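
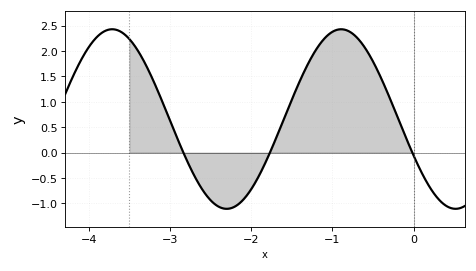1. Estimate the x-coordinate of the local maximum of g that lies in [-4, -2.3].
-3.71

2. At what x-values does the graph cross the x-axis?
-2.83, -1.77, -0.017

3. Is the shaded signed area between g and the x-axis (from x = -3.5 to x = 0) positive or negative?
positive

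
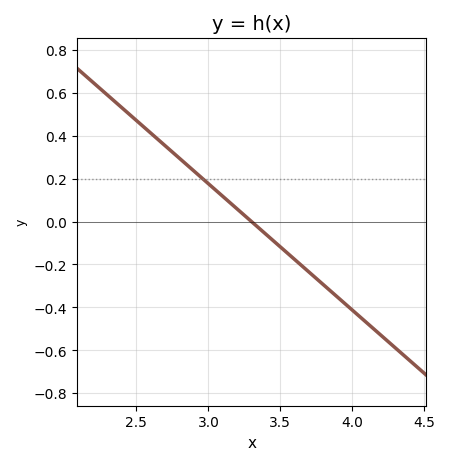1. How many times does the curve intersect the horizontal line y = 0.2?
1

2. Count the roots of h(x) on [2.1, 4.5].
1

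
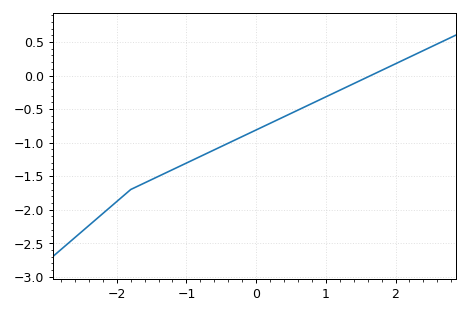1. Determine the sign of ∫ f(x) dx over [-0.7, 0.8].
negative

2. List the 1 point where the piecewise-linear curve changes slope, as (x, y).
(-1.8, -1.7)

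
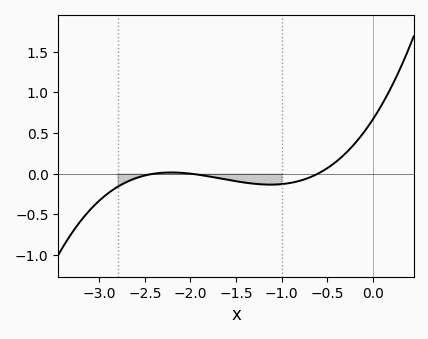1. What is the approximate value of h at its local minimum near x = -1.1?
-0.135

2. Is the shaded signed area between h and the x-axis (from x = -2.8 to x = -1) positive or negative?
negative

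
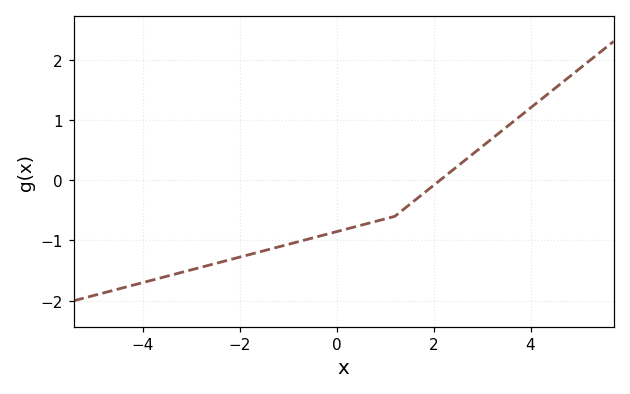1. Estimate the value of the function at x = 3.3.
0.7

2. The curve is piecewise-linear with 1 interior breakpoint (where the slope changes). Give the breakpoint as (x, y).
(1.2, -0.6)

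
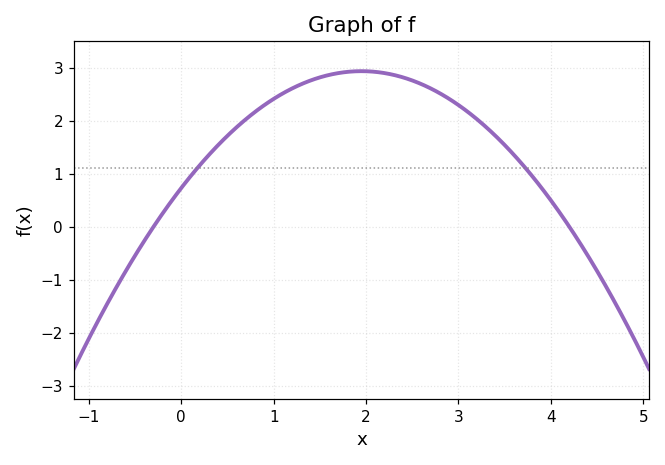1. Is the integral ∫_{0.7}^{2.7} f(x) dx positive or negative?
positive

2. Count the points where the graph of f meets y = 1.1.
2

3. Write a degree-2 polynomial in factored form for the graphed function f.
y = -0.58(x + 0.3)(x - 4.2)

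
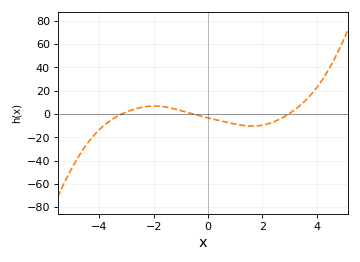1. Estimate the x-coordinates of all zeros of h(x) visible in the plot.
-3.2, -0.6, 3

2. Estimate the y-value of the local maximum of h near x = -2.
6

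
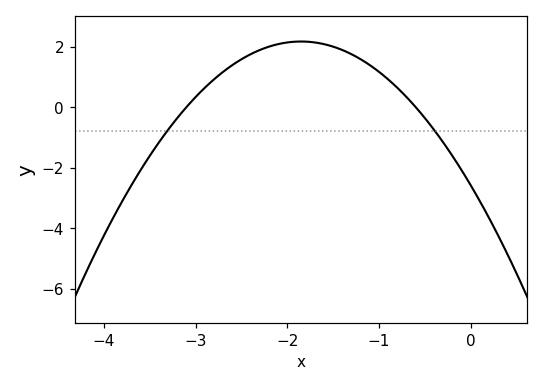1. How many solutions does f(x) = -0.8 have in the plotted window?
2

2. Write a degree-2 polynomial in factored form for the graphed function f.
y = -1.39(x + 3.1)(x + 0.6)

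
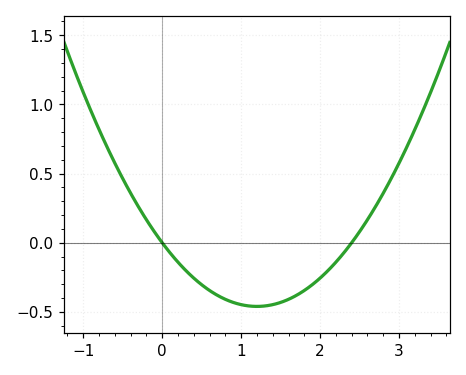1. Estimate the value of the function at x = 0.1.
-0.05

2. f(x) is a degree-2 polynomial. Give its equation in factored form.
y = 0.32(x - 0)(x - 2.4)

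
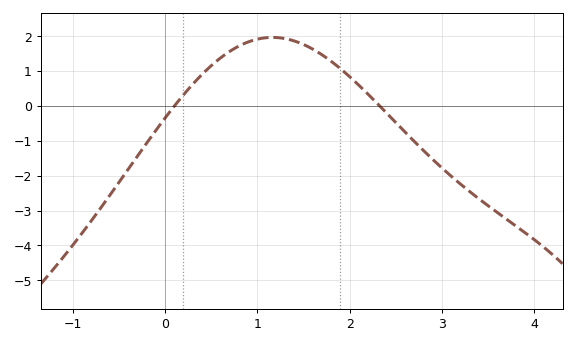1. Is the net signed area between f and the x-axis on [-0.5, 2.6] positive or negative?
positive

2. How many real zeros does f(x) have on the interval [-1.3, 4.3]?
2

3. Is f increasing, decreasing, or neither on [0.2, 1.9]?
neither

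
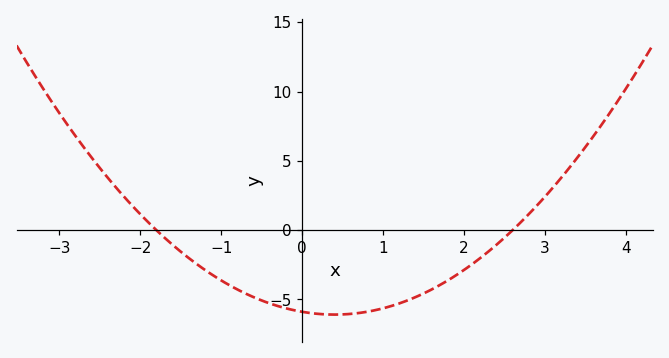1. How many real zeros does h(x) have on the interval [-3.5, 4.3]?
2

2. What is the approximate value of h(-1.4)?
-2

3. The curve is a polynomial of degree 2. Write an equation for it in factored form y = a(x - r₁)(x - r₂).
y = 1.26(x + 1.8)(x - 2.6)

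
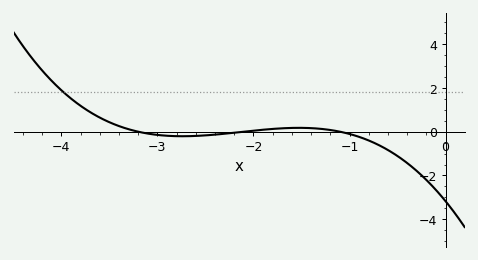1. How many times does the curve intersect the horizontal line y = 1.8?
1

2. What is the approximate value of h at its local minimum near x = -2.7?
-0.208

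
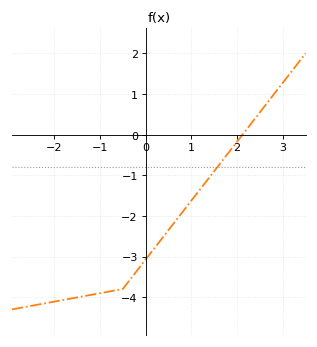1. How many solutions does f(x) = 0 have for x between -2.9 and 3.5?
1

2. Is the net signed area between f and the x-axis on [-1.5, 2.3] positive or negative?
negative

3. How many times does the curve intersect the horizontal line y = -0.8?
1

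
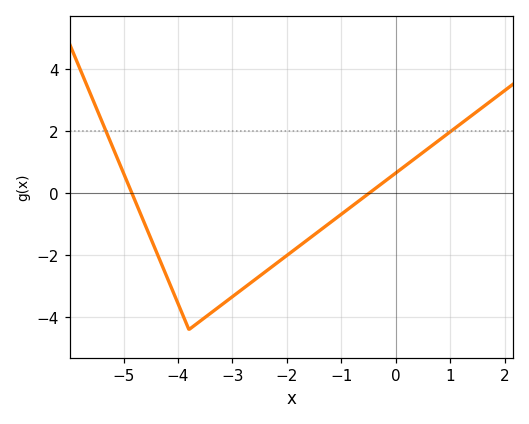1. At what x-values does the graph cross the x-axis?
-4.85, -0.49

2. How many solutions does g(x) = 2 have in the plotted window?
2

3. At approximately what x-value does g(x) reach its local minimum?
-3.8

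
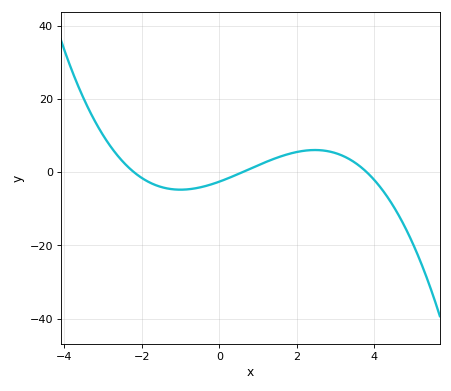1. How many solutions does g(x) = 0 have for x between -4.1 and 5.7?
3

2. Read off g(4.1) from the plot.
-4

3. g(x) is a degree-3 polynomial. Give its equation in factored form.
y = -0.52(x + 2.2)(x - 0.6)(x - 3.8)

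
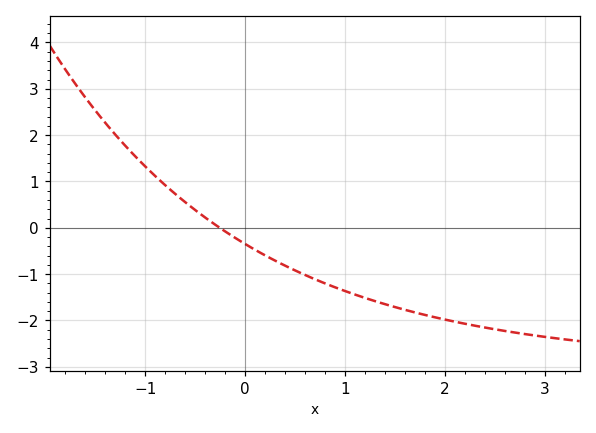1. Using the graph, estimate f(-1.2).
1.77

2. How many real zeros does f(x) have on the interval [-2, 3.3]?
1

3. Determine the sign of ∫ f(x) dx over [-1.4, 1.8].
negative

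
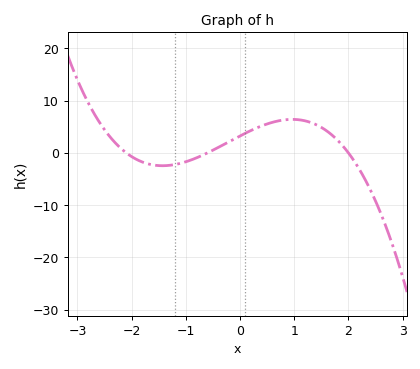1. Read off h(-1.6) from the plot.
-2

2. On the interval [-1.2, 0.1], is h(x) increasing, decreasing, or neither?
increasing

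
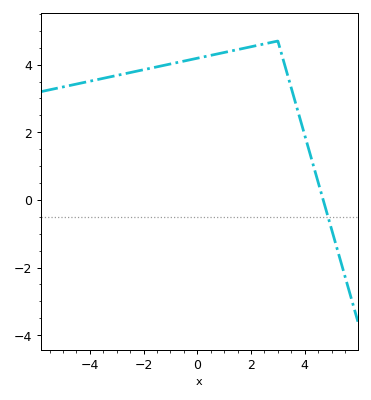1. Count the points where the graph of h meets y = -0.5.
1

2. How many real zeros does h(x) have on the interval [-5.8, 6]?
1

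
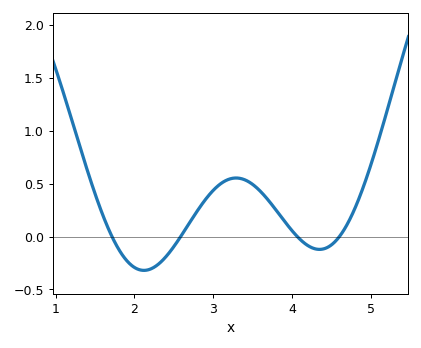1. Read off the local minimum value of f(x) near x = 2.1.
-0.3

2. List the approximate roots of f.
1.7, 2.6, 4.1, 4.6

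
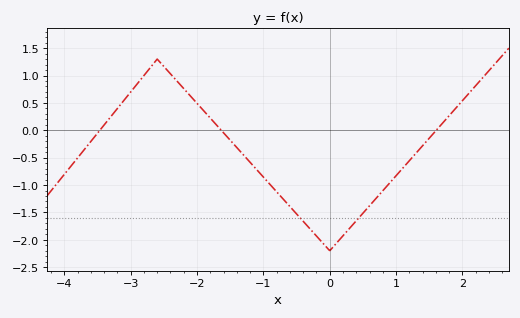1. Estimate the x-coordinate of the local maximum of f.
-2.6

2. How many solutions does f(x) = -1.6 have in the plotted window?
2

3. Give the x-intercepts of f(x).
-3.5, -1.6, 1.6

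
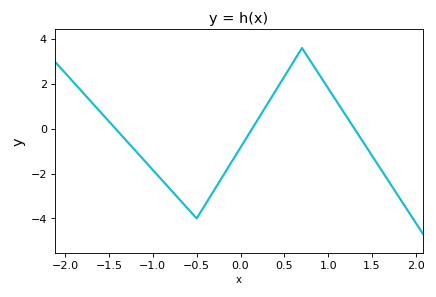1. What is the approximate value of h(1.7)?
-2.4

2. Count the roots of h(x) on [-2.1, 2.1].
3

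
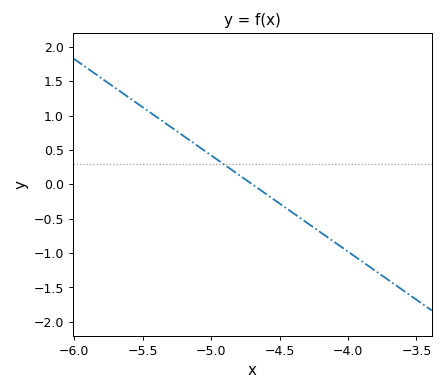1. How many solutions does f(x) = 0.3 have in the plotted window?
1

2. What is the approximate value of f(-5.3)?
0.84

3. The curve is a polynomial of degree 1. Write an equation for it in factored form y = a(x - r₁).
y = -1.4(x + 4.7)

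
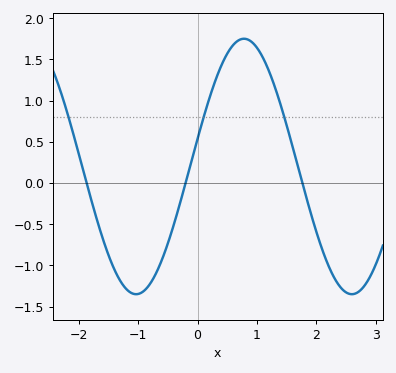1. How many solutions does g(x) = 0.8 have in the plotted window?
3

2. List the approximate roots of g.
-1.9, -0.2, 1.8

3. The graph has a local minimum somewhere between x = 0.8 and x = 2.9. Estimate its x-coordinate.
2.6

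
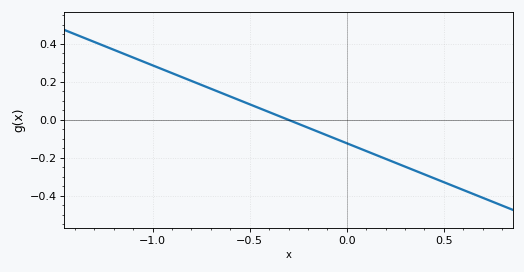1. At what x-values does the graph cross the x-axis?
-0.3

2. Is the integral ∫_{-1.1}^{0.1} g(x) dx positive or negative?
positive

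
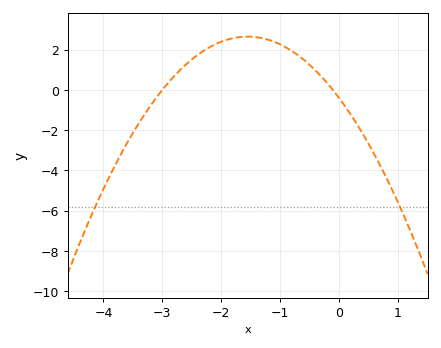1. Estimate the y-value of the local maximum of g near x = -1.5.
2.65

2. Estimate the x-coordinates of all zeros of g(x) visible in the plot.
-3, -0.1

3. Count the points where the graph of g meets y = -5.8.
2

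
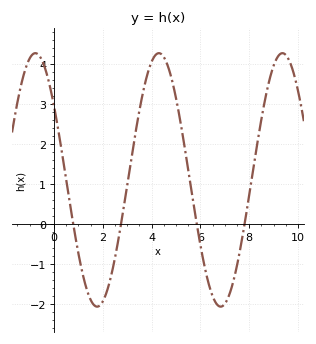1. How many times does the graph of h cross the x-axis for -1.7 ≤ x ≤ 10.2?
4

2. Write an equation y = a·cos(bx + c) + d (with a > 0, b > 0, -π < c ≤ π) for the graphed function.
y = 3.17cos(1.2x + 0.95) + 1.11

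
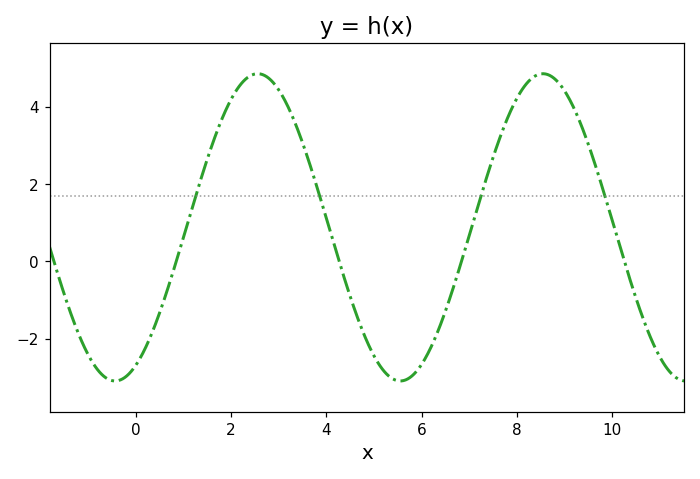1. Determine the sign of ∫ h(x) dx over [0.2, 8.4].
positive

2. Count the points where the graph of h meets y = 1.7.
4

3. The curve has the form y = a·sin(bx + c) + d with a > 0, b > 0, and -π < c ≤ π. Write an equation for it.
y = 3.97sin(1.1x - 1.1) + 0.88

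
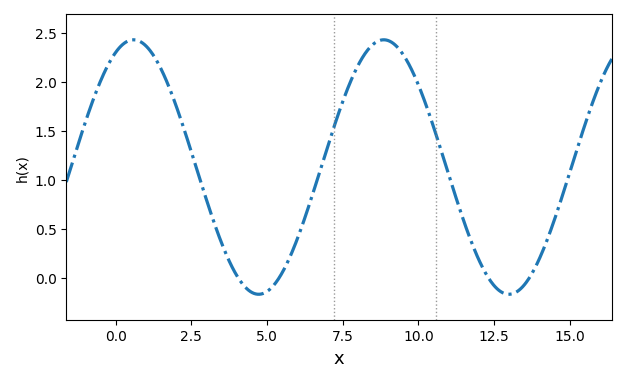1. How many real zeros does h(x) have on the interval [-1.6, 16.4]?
4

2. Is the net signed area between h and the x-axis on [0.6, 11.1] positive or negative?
positive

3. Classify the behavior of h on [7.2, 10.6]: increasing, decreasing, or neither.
neither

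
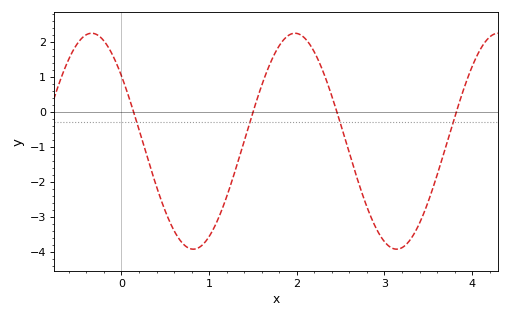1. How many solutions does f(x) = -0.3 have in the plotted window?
4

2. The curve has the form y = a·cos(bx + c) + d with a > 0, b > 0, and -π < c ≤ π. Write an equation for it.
y = 3.09cos(2.7x + 0.92) - 0.84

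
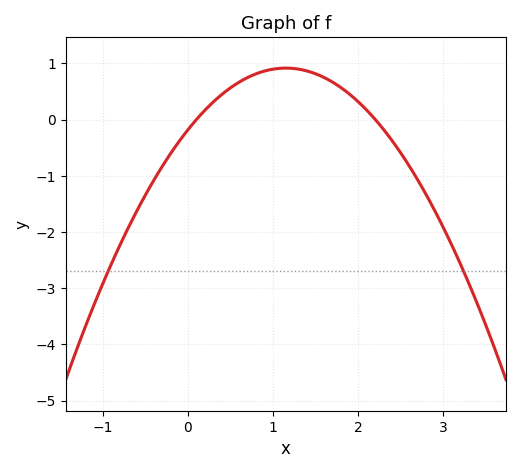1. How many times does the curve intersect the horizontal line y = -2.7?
2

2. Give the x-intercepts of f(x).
0.1, 2.2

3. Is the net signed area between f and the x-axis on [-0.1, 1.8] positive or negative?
positive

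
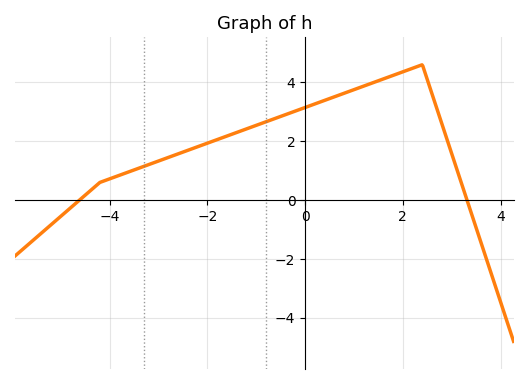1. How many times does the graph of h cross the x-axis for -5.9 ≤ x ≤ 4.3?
2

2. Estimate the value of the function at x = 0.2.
3.27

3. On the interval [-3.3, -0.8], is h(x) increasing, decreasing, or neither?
increasing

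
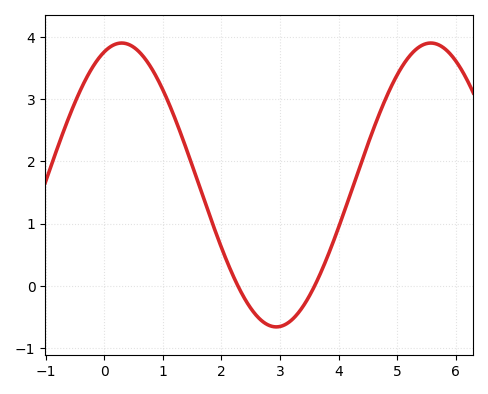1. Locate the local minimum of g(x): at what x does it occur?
2.9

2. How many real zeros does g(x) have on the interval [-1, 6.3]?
2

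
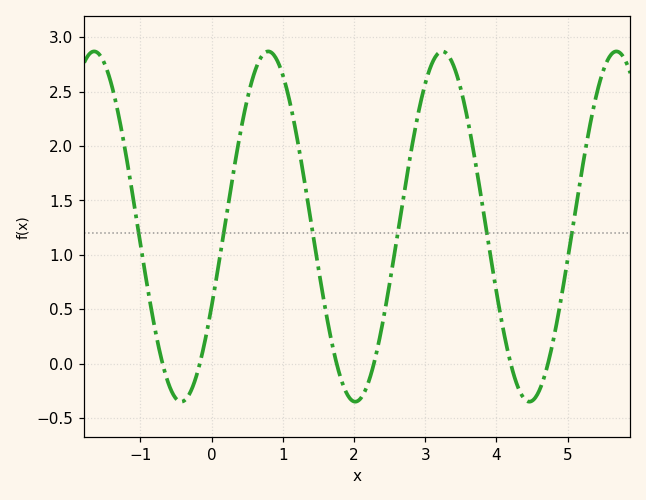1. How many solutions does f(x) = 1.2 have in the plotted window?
6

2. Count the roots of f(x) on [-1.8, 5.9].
6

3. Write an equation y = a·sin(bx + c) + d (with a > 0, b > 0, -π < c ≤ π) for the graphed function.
y = 1.61sin(2.57x - 0.472) + 1.26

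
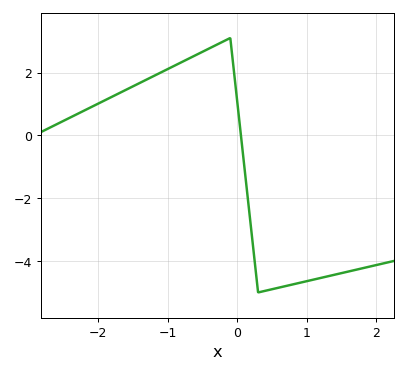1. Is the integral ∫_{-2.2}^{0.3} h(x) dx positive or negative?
positive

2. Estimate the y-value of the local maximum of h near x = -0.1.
3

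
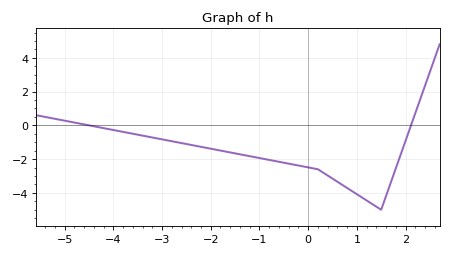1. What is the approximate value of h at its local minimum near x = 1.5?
-5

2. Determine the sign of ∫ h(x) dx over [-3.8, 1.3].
negative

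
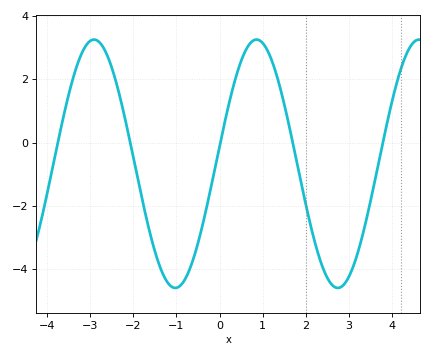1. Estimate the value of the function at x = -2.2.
0.8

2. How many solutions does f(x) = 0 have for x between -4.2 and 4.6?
5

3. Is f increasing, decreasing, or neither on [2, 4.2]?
neither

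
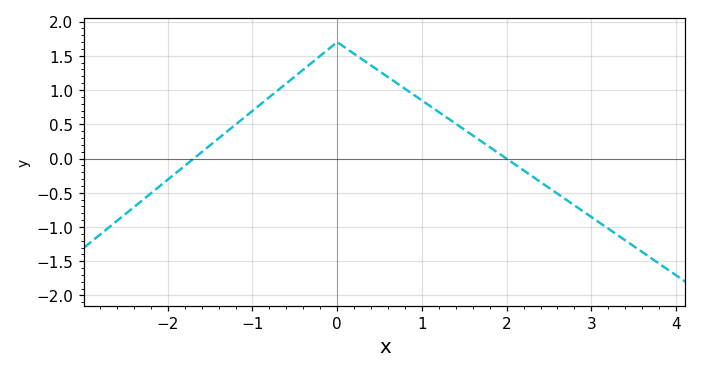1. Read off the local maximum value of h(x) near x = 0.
1.7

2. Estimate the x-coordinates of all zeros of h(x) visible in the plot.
-1.69, 2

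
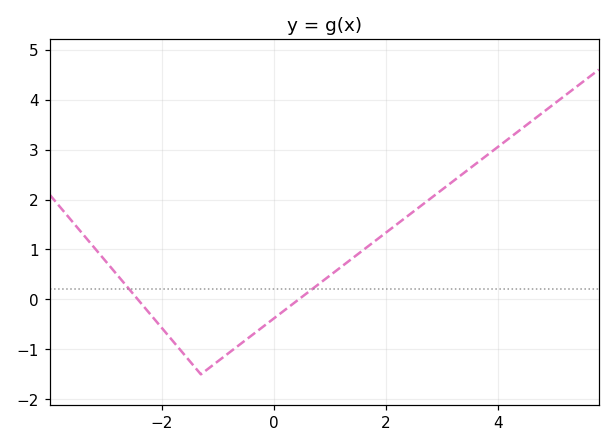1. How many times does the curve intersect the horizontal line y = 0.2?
2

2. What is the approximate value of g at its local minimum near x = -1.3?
-1.5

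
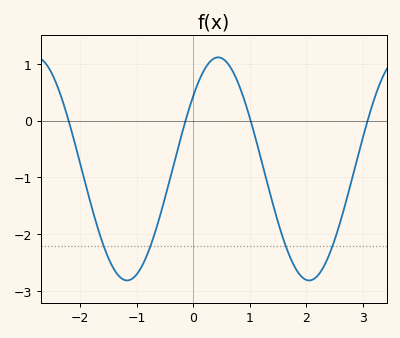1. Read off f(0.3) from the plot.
1.04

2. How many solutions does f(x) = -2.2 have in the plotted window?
4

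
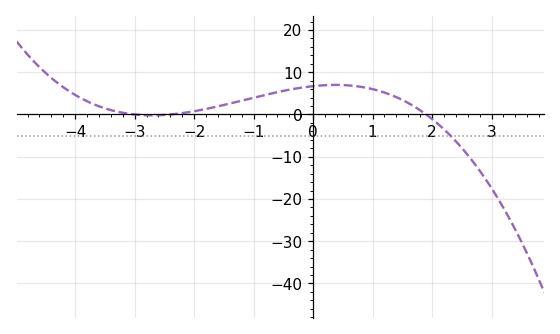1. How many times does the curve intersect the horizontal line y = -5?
1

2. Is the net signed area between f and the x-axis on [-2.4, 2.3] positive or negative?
positive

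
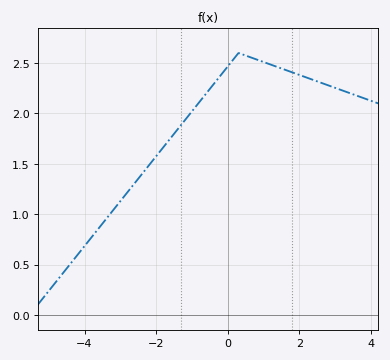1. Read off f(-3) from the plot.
1.13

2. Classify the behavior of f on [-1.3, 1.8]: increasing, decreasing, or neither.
neither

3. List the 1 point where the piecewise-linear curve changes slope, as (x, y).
(0.3, 2.6)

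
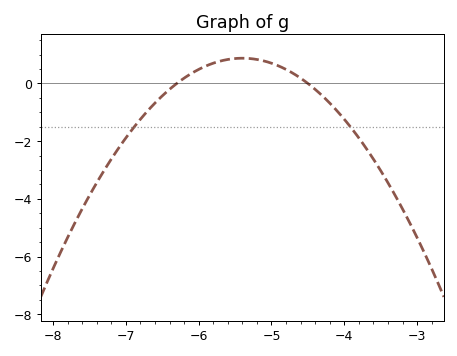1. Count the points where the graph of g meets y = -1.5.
2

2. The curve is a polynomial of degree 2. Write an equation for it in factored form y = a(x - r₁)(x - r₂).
y = -1.08(x + 6.3)(x + 4.5)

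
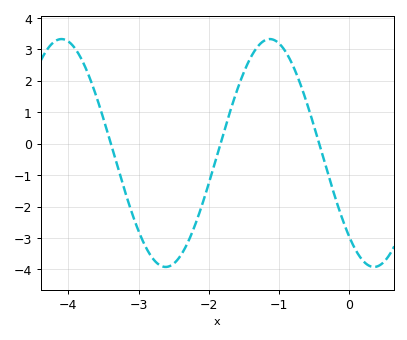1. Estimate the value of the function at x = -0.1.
-2.4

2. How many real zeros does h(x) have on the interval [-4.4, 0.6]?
3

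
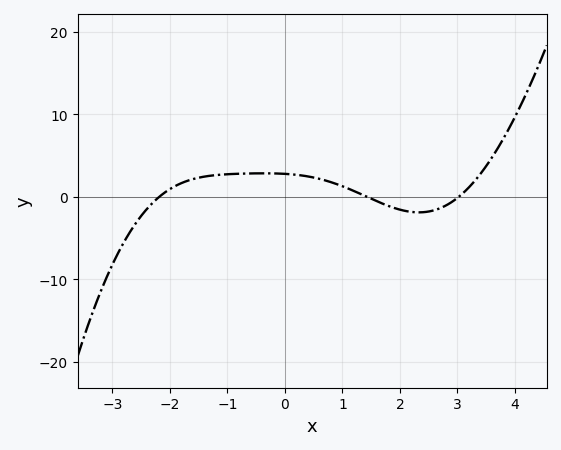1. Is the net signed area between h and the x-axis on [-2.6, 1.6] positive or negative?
positive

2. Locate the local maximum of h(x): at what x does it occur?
-0.37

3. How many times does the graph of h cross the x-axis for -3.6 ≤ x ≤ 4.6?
3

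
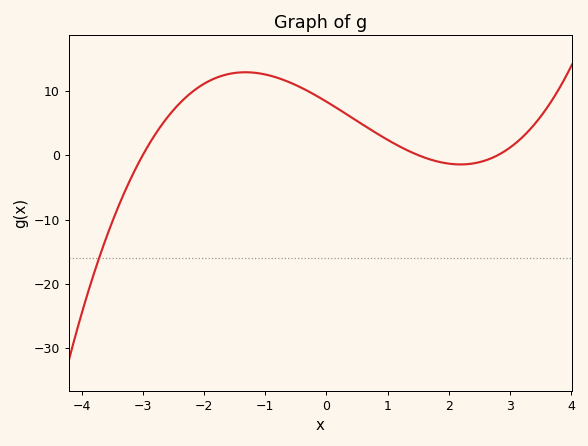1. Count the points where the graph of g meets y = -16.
1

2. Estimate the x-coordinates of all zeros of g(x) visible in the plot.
-3, 1.6, 2.8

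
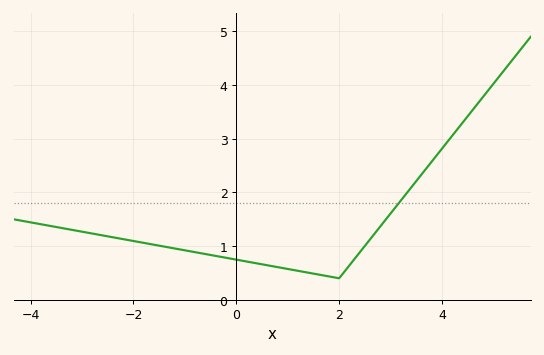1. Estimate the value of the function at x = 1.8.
0.4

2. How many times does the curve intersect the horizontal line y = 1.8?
1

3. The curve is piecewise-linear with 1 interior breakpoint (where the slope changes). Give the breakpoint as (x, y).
(2, 0.4)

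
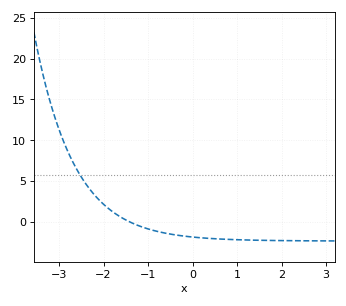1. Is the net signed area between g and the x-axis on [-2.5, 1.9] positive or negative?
negative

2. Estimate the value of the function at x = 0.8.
-2.17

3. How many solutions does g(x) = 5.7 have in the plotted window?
1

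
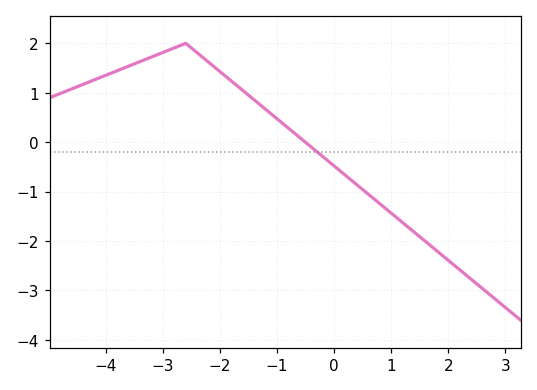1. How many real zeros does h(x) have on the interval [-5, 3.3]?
1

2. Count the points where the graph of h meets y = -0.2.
1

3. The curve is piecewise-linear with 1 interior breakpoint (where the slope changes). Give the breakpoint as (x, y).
(-2.6, 2)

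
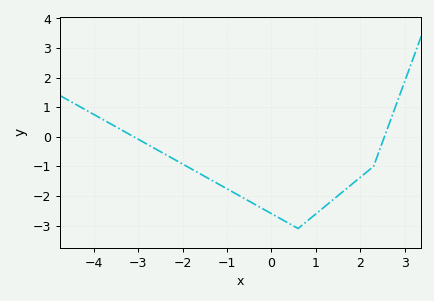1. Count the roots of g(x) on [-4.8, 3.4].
2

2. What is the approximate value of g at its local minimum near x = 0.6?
-3.1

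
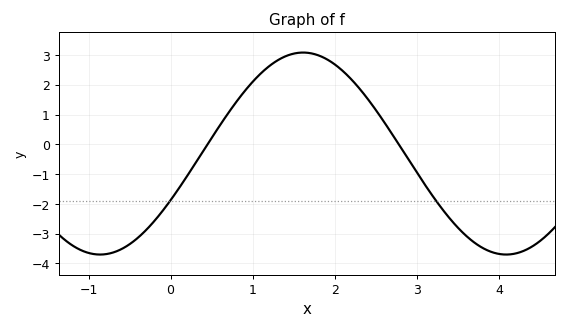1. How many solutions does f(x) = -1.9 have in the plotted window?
2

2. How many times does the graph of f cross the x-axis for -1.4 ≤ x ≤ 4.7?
2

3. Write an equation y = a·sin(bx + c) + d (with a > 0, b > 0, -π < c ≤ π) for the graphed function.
y = 3.39sin(1.27x - 0.48) - 0.31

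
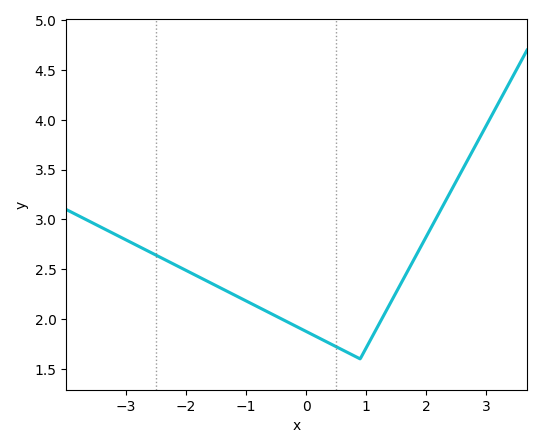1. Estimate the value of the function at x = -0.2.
1.95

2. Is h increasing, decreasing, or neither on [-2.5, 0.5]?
decreasing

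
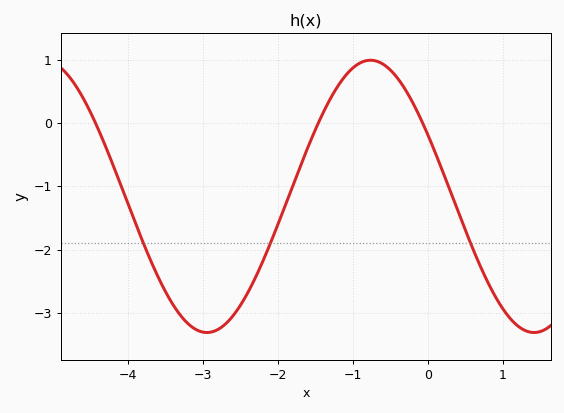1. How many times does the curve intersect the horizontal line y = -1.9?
3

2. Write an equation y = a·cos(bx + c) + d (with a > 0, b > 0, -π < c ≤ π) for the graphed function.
y = 2.15cos(1.44x + 1.1) - 1.16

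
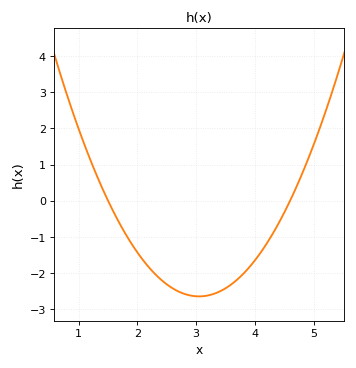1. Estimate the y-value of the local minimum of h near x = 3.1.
-2.6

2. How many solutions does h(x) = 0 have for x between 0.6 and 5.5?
2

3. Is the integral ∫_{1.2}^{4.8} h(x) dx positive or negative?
negative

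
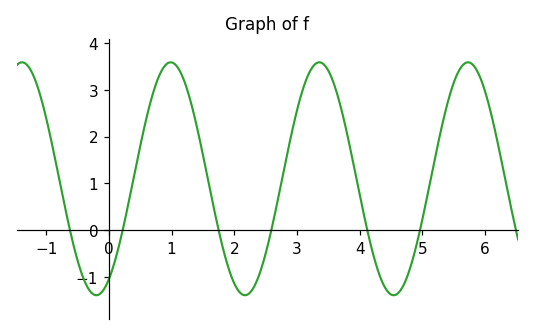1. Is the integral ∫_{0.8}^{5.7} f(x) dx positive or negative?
positive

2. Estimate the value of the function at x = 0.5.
1.8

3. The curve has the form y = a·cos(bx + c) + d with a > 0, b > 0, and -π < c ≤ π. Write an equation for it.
y = 2.49cos(2.65x - 2.61) + 1.1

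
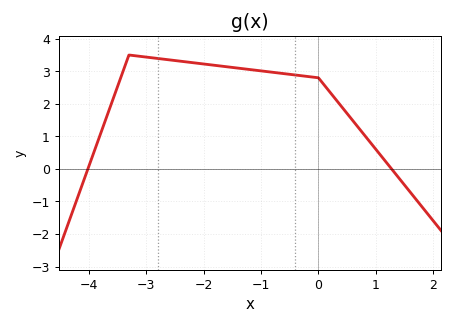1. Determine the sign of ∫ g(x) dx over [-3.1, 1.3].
positive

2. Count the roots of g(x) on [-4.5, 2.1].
2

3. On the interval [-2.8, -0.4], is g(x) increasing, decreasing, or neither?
decreasing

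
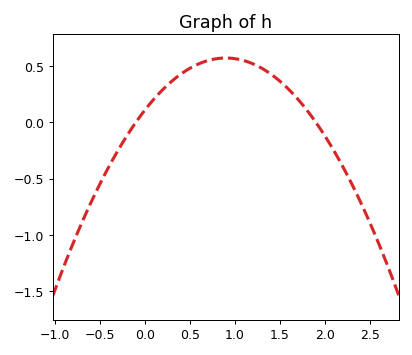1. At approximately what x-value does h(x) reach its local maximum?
0.9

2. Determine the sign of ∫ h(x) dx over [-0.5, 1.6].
positive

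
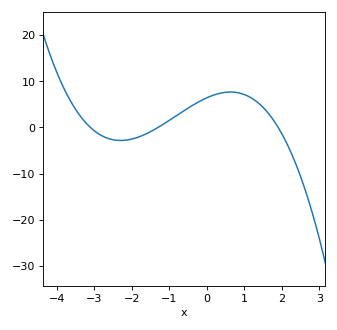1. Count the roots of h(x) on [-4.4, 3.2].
3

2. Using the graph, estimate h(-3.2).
1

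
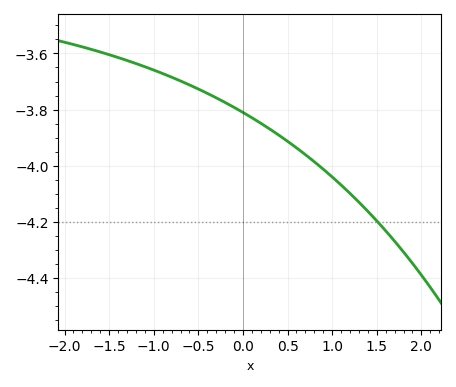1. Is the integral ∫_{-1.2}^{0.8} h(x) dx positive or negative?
negative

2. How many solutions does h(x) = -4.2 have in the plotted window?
1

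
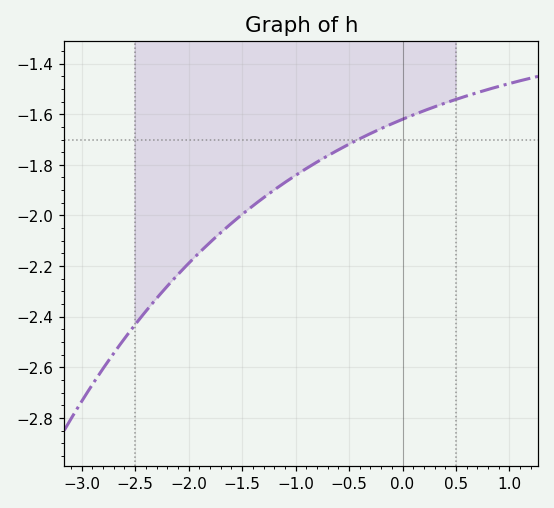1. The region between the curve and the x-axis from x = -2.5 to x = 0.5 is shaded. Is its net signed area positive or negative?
negative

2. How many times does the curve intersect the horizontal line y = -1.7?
1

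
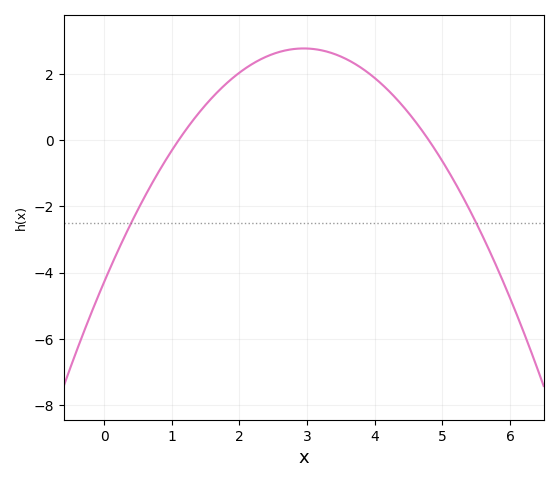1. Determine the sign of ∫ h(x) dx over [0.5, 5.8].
positive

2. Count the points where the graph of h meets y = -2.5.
2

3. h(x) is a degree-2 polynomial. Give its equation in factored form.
y = -0.81(x - 1.1)(x - 4.8)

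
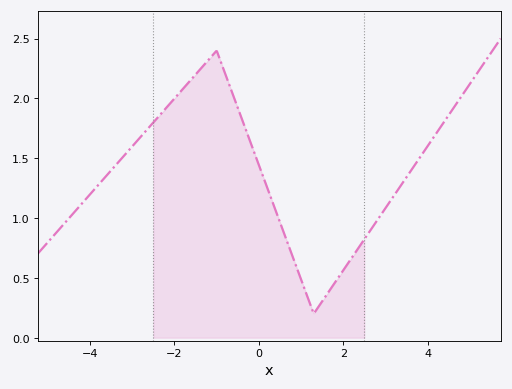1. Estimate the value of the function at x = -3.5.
1.4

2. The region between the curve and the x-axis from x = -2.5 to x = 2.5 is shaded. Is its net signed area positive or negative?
positive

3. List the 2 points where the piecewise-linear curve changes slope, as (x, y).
(-1, 2.4); (1.3, 0.2)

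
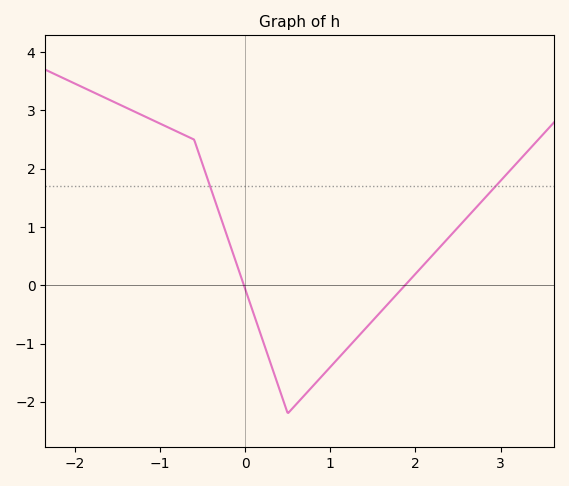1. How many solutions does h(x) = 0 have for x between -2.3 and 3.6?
2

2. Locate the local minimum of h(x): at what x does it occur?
0.5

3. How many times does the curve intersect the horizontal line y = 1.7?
2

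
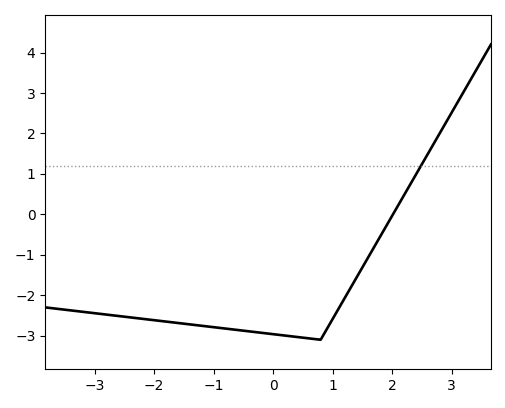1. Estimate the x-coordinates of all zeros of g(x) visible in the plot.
2.02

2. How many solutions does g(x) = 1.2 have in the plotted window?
1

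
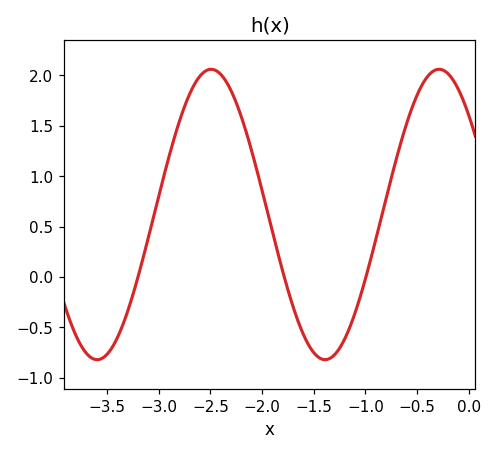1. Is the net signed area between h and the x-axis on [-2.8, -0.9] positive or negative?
positive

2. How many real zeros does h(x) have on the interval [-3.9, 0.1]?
3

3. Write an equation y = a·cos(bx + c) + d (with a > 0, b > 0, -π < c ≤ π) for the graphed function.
y = 1.44cos(2.85x + 0.822) + 0.62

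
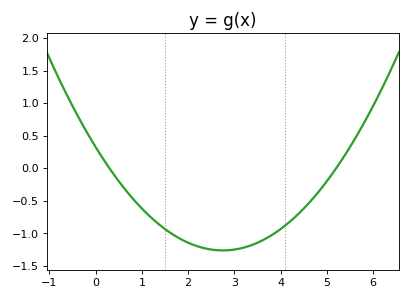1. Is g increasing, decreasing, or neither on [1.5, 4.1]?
neither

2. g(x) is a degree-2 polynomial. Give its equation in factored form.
y = 0.21(x - 0.3)(x - 5.2)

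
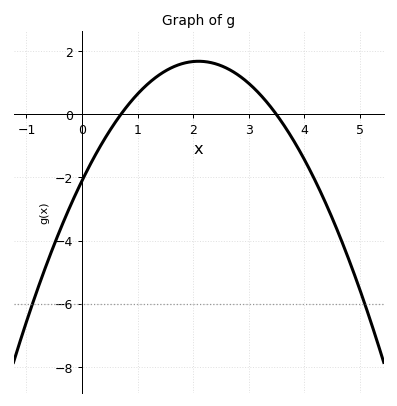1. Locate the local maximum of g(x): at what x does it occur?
2.1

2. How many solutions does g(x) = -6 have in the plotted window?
2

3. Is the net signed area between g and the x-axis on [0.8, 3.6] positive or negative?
positive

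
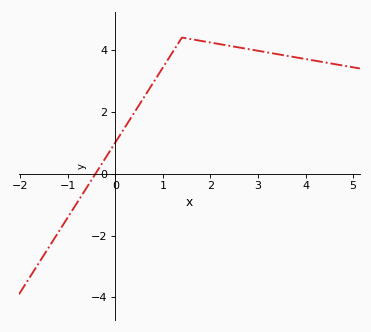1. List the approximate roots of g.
-0.4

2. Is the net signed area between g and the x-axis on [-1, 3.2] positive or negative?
positive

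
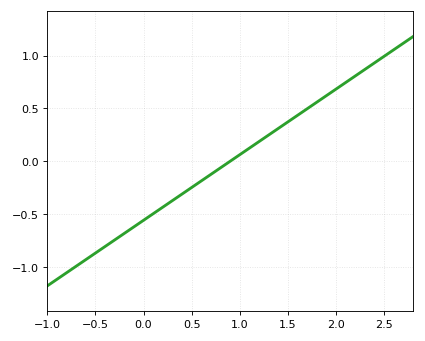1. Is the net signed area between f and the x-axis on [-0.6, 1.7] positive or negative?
negative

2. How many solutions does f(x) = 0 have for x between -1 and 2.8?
1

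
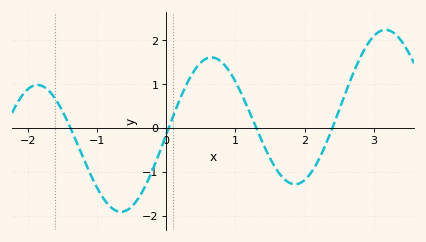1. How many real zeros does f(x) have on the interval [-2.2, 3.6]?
4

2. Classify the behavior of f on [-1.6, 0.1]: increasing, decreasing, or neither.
neither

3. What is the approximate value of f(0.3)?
1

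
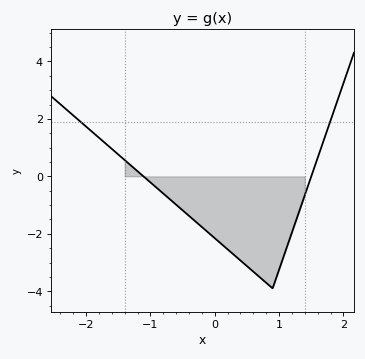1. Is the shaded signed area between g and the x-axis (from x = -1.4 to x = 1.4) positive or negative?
negative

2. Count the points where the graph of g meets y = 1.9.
2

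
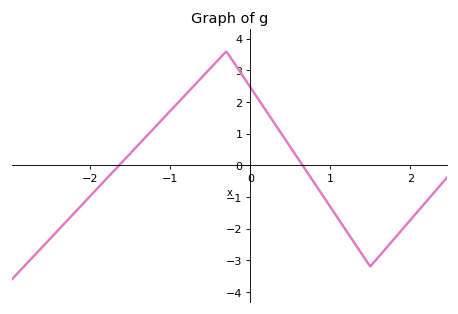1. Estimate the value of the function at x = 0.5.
0.6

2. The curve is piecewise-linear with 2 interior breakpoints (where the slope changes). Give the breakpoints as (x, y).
(-0.3, 3.6); (1.5, -3.2)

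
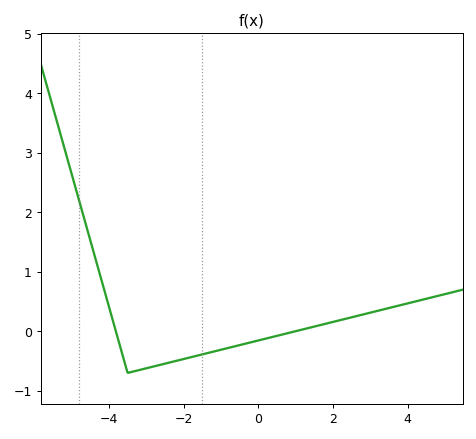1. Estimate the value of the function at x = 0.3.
-0.1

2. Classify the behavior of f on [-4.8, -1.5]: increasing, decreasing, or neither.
neither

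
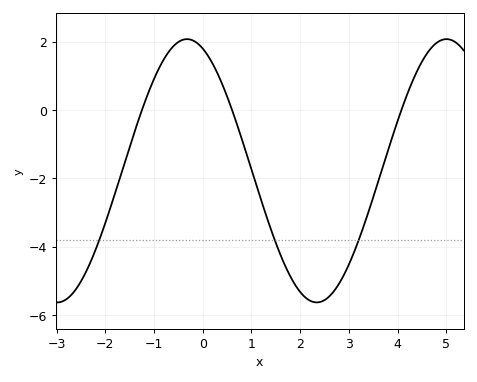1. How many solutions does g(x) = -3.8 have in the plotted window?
3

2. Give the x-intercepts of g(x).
-1.25, 0.601, 4.08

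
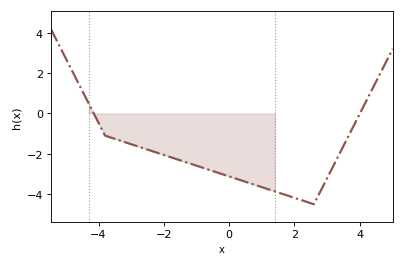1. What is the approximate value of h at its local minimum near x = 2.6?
-4.4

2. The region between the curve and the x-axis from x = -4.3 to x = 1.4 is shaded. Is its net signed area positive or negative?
negative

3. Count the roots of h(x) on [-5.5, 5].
2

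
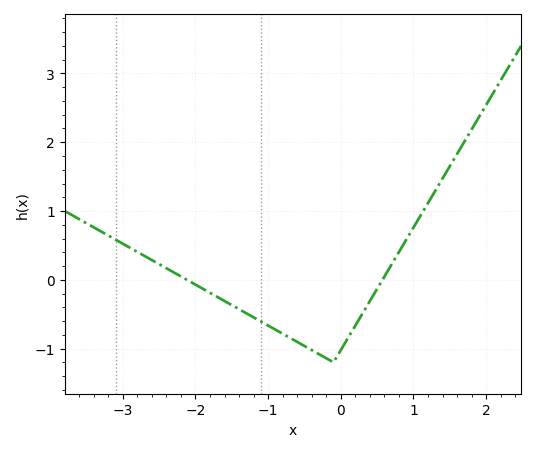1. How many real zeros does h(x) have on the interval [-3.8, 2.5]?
2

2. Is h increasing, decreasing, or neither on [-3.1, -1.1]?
decreasing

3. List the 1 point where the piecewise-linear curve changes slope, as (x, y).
(-0.1, -1.2)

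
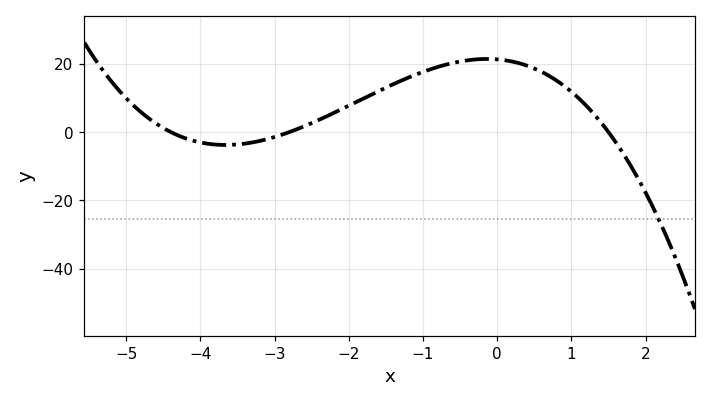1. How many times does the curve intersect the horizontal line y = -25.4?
1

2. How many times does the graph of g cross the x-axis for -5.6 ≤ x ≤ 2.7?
3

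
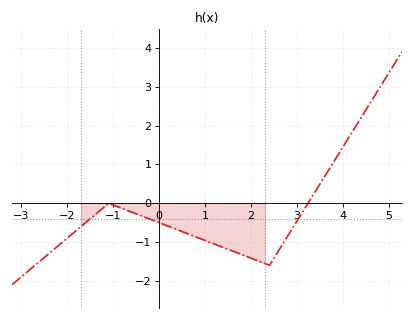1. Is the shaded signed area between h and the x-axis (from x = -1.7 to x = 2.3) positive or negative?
negative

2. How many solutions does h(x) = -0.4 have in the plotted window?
3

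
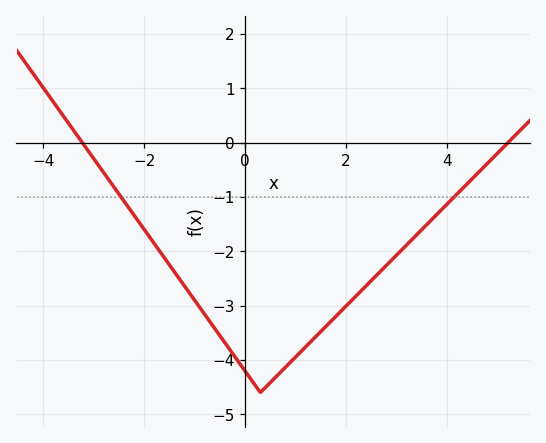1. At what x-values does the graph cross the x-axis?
-3.2, 5.2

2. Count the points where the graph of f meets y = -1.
2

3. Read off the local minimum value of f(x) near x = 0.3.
-4.6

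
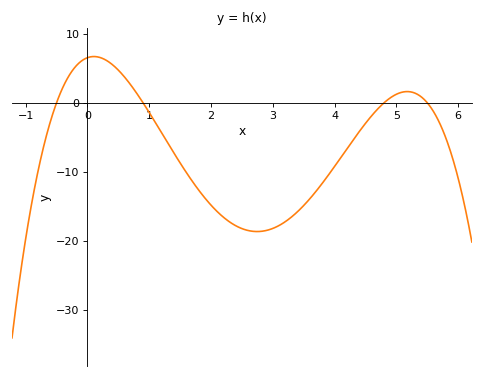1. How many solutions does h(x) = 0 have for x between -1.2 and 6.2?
4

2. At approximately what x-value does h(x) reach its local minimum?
2.7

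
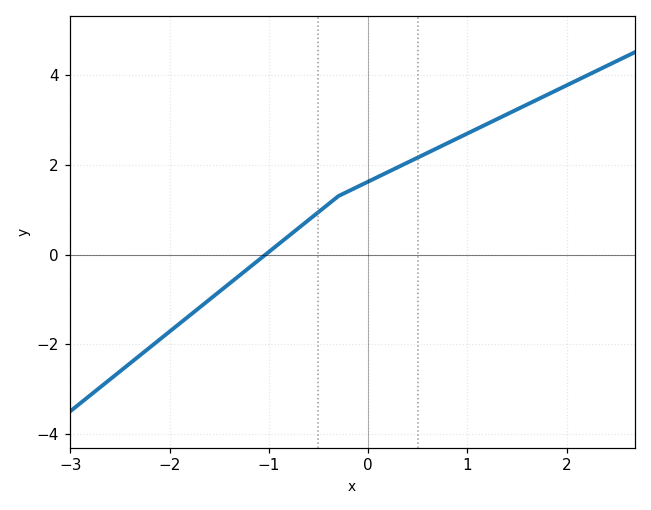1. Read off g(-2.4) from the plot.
-2.4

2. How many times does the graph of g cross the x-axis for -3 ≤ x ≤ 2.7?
1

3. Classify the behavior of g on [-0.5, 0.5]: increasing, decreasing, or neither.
increasing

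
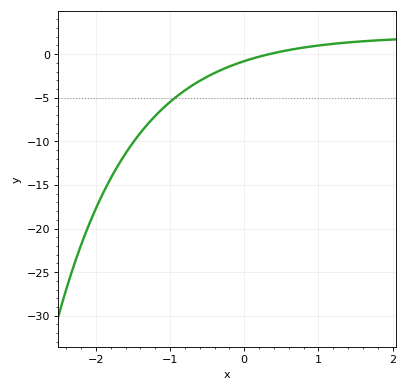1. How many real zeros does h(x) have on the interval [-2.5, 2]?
1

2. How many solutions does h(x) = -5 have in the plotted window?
1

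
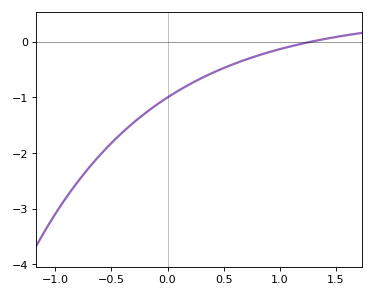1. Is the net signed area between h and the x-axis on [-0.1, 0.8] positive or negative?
negative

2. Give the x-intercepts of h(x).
1.3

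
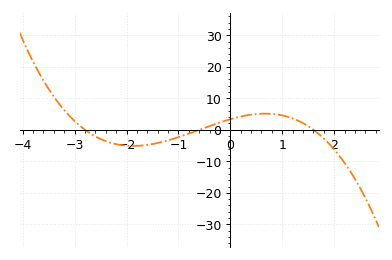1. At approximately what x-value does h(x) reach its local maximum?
0.67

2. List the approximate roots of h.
-2.8, -0.6, 1.6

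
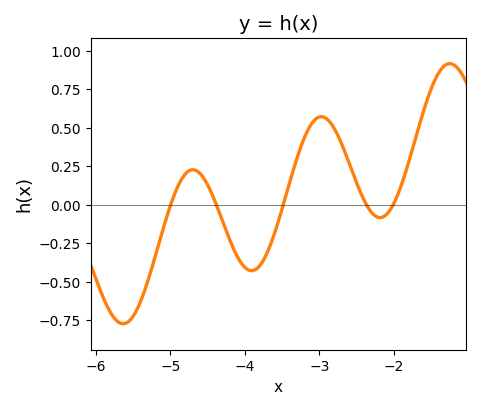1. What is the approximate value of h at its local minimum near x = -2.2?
-0.08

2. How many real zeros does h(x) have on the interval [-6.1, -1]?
5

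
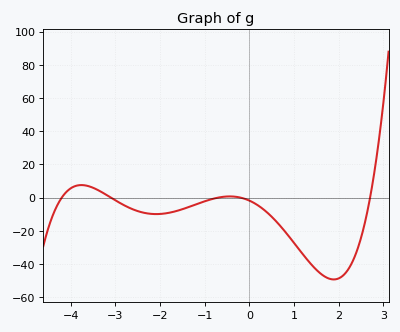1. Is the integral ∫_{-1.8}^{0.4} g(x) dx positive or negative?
negative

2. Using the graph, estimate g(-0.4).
0.706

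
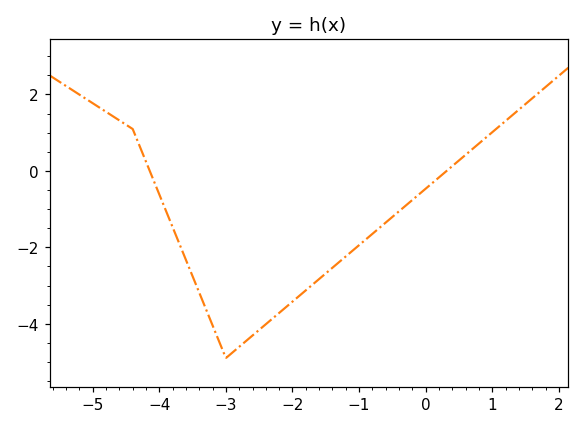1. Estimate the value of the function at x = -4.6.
1.4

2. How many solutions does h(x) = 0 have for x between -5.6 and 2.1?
2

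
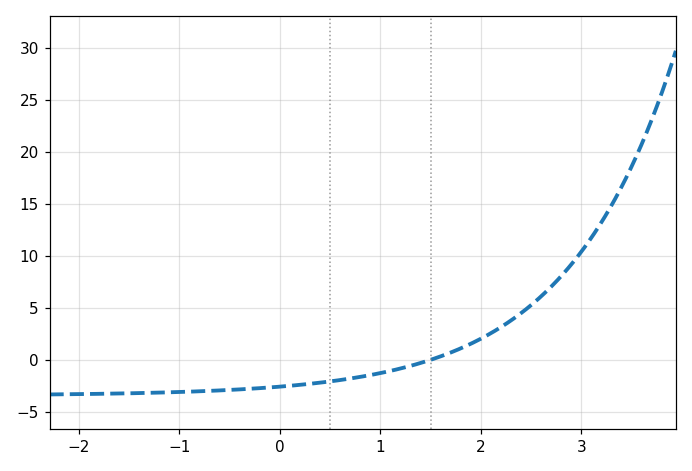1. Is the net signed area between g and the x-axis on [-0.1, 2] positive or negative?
negative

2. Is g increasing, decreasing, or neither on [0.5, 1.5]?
increasing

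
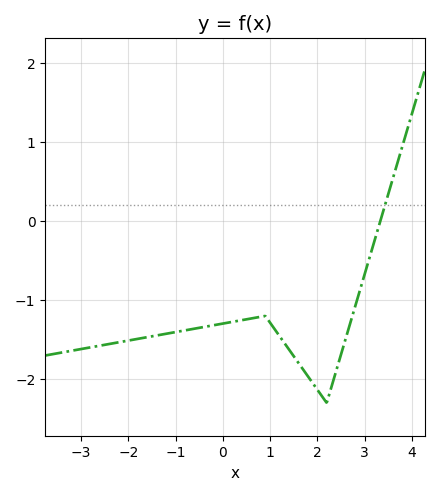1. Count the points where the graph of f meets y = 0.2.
1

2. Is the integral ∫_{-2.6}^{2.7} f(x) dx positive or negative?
negative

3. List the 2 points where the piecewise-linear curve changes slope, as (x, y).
(0.9, -1.2); (2.2, -2.3)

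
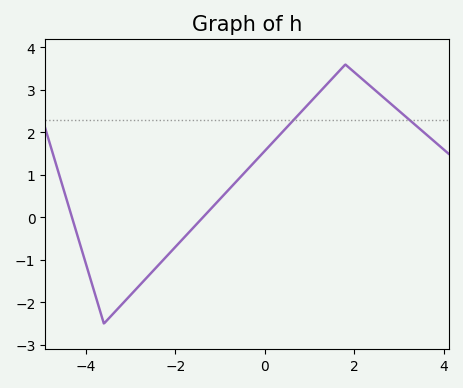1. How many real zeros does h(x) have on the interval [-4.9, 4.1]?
2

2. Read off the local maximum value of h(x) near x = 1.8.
3.6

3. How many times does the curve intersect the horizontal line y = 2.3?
2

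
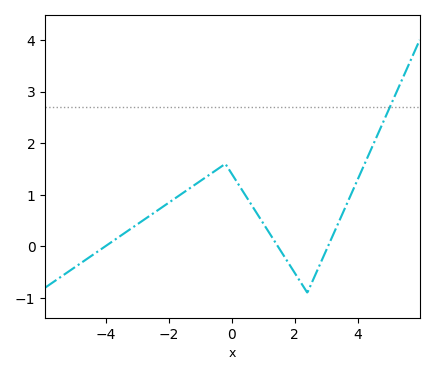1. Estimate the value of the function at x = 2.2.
-0.7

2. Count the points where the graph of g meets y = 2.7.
1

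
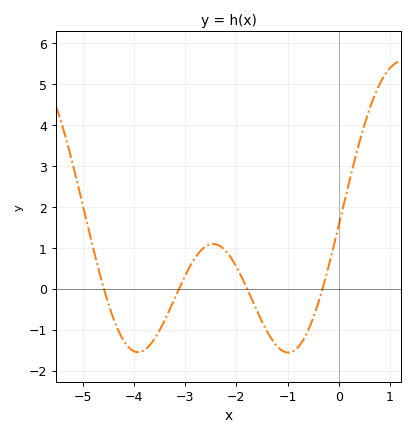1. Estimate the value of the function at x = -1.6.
-0.53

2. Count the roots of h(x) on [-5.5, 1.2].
4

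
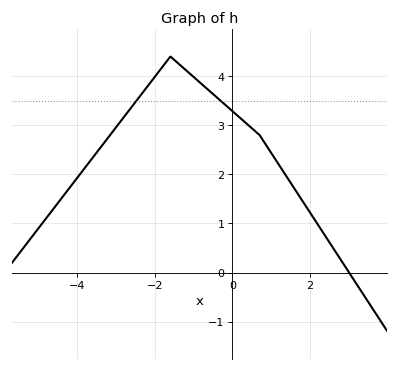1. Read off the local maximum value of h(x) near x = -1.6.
4.4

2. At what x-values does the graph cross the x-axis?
3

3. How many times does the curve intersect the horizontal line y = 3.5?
2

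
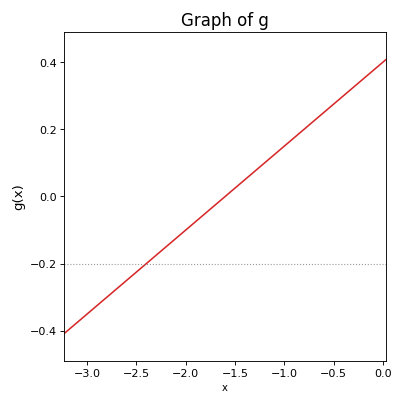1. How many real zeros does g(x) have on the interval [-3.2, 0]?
1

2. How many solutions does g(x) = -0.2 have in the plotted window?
1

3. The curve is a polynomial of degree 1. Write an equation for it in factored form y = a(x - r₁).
y = 0.25(x + 1.6)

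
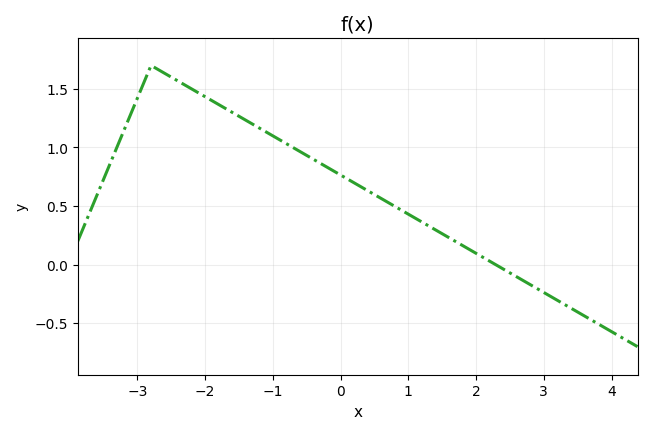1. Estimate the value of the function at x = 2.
0.1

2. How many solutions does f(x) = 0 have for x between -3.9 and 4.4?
1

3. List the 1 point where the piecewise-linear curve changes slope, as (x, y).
(-2.8, 1.7)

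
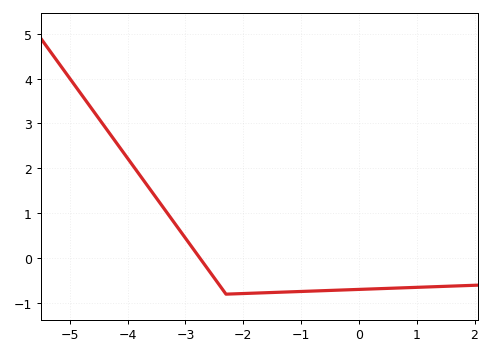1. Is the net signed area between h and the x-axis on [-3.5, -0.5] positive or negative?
negative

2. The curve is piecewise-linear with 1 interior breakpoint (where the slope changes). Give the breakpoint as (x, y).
(-2.3, -0.8)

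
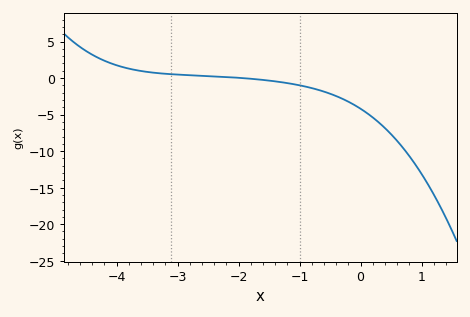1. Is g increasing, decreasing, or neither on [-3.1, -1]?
decreasing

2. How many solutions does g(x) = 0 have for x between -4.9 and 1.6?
1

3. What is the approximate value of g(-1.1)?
-1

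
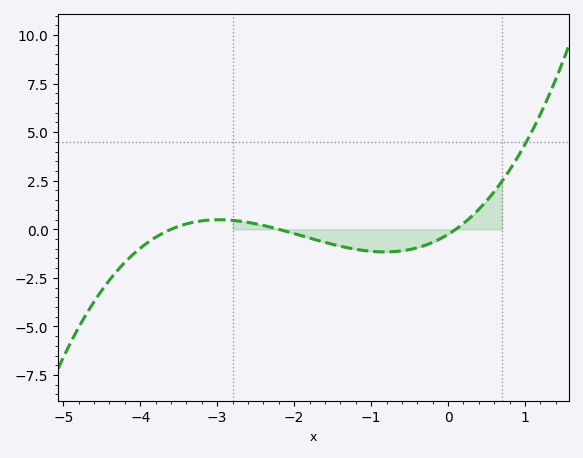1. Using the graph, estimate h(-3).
0.491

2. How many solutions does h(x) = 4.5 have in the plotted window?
1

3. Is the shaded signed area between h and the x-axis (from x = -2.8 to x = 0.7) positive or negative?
negative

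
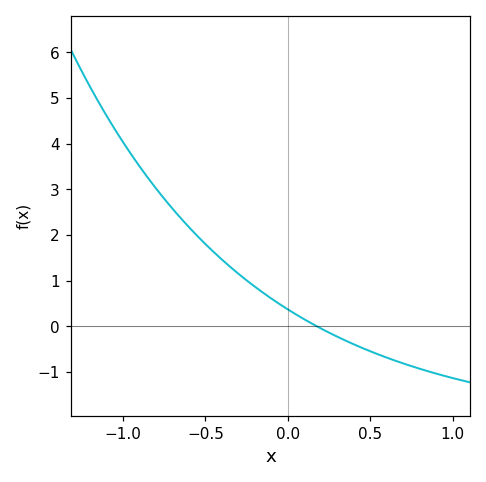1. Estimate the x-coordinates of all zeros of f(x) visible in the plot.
0.176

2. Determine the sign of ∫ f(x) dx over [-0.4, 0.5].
positive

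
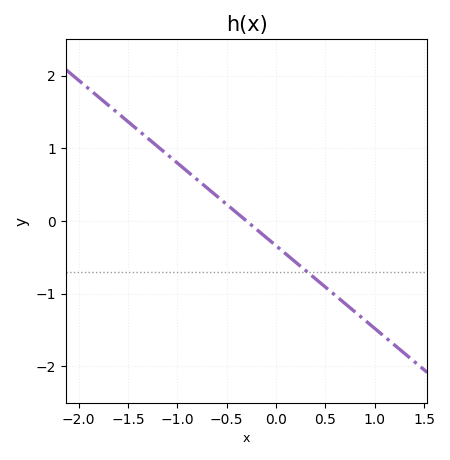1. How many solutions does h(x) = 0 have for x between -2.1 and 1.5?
1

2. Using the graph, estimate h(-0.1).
-0.228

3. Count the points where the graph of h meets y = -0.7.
1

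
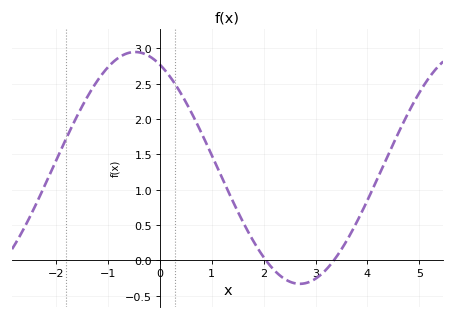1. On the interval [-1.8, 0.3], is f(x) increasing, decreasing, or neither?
neither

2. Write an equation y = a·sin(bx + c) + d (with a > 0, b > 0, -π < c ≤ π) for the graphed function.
y = 1.64sin(0.99x + 2.04) + 1.31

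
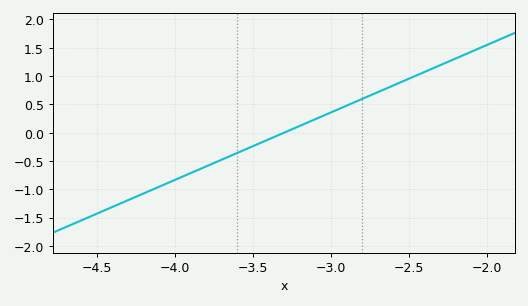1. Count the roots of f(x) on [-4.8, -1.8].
1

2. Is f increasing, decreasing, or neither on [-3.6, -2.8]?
increasing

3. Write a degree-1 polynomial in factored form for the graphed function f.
y = 1.19(x + 3.3)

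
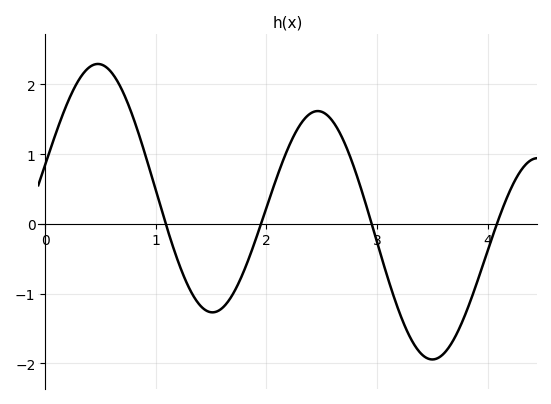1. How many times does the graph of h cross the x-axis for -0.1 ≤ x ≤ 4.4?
4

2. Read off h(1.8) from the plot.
-0.7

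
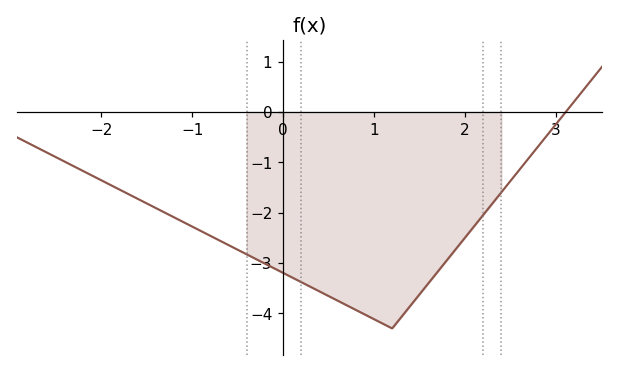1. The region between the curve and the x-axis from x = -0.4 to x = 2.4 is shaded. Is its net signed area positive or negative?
negative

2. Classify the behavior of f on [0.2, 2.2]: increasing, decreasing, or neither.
neither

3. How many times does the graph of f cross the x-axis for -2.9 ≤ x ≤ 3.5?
1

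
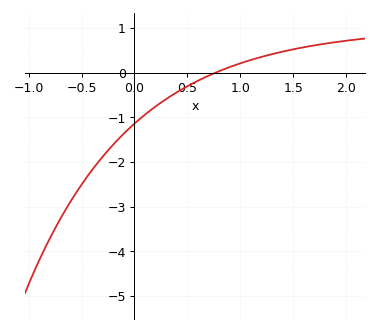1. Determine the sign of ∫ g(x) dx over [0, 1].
negative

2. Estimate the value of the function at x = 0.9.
0.1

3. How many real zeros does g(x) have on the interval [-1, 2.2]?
1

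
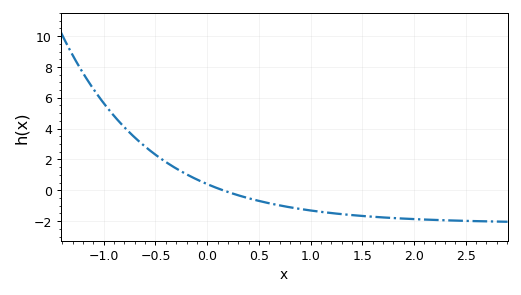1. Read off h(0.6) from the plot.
-0.843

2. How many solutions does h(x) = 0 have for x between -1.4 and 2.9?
1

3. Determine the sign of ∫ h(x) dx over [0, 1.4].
negative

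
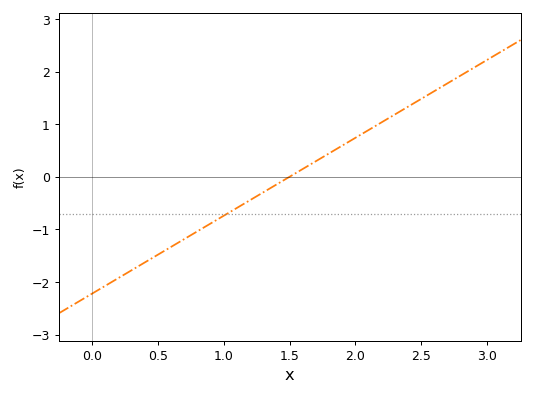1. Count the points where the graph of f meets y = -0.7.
1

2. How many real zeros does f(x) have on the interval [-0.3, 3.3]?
1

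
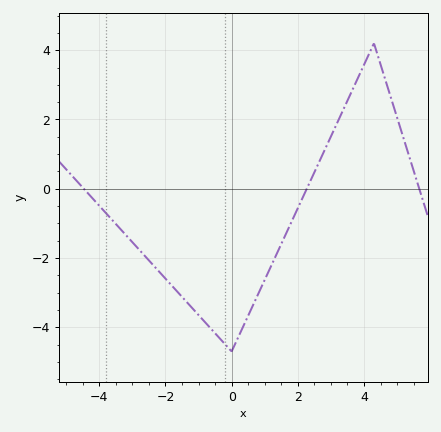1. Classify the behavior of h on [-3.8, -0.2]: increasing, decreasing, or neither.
decreasing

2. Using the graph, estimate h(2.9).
1.4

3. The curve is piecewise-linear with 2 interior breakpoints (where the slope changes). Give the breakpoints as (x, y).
(0, -4.7); (4.3, 4.2)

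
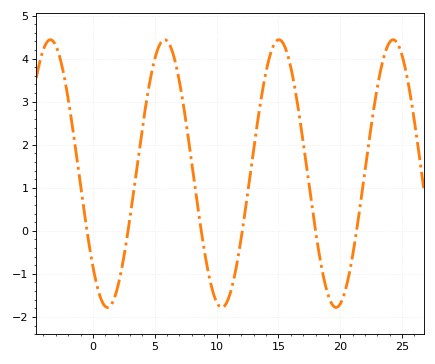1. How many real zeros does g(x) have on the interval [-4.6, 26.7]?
6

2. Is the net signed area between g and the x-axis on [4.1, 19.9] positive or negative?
positive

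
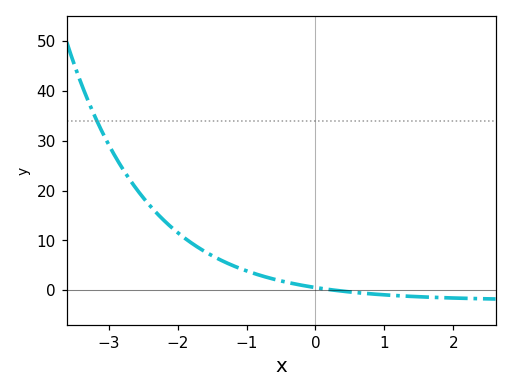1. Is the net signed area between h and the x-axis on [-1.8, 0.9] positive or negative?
positive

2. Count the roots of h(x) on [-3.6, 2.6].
1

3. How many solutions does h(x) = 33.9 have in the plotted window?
1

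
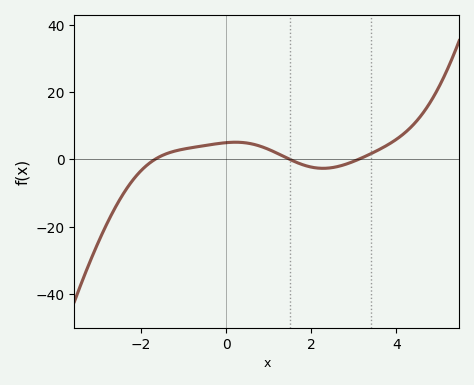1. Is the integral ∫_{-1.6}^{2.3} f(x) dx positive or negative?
positive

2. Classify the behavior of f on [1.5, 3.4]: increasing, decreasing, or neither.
neither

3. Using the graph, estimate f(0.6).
4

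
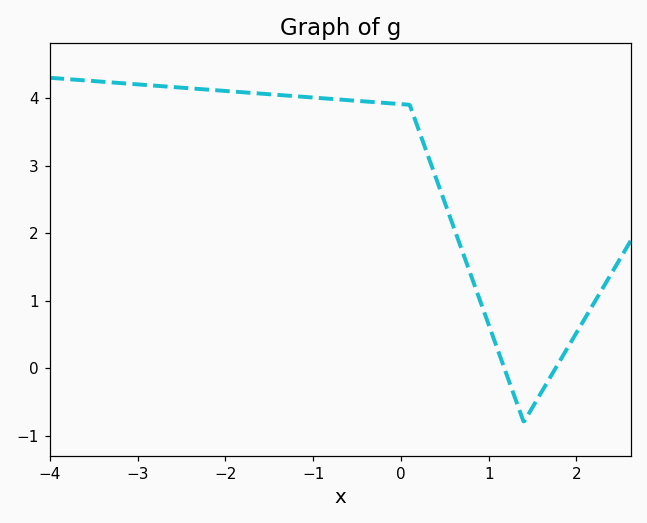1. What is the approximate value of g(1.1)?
0.3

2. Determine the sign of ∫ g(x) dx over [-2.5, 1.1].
positive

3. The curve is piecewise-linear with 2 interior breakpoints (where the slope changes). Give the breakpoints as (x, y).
(0.1, 3.9); (1.4, -0.8)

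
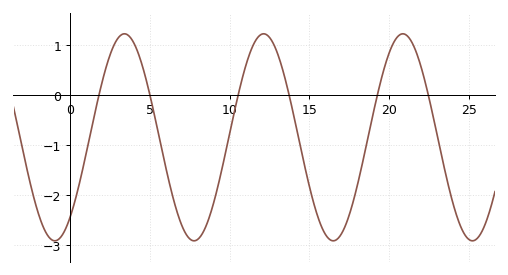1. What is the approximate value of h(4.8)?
0.3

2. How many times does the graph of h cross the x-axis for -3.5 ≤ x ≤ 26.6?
6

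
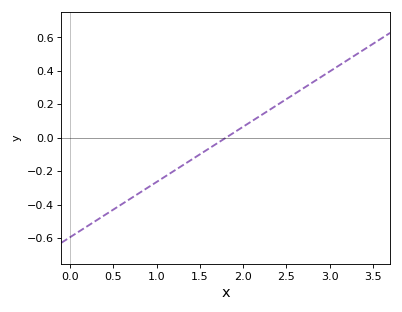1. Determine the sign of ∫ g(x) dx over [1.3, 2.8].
positive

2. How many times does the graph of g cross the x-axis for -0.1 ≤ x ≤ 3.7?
1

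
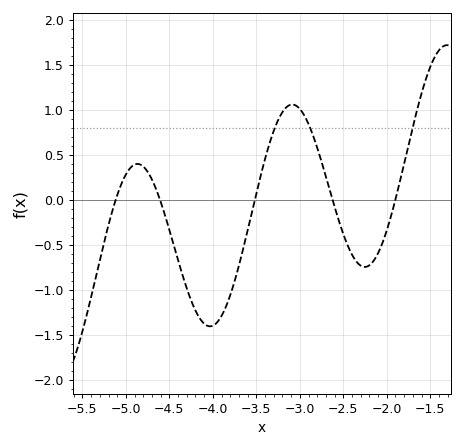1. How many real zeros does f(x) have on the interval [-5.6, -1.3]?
5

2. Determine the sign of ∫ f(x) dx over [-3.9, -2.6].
positive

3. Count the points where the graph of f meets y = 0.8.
3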